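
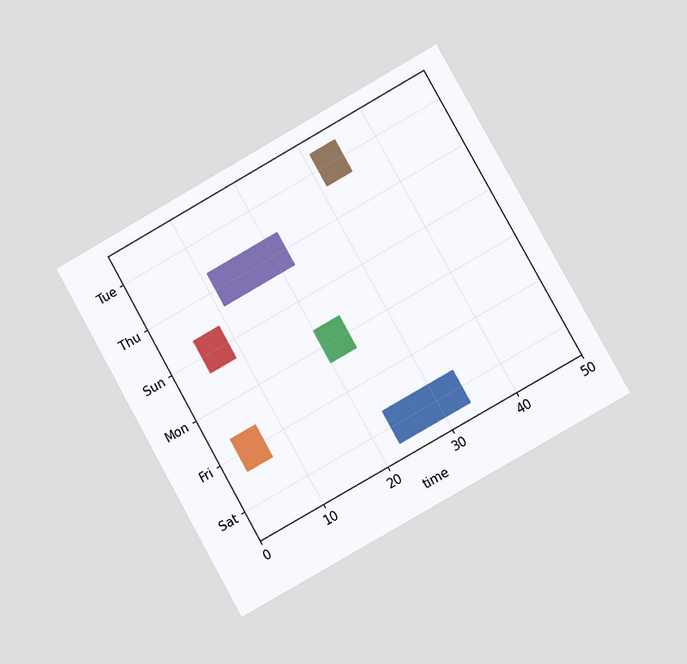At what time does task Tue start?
The chart is tilted about 29° counter-clockwise and viewed at a slight angle. The Tue bar begins at t=31.

31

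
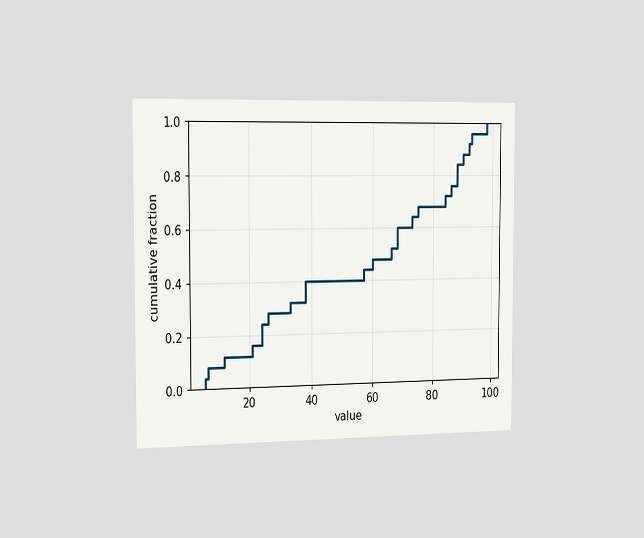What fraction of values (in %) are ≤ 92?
The chart is viewed slightly from the left. At x=92 the ECDF step is at 92%.

92%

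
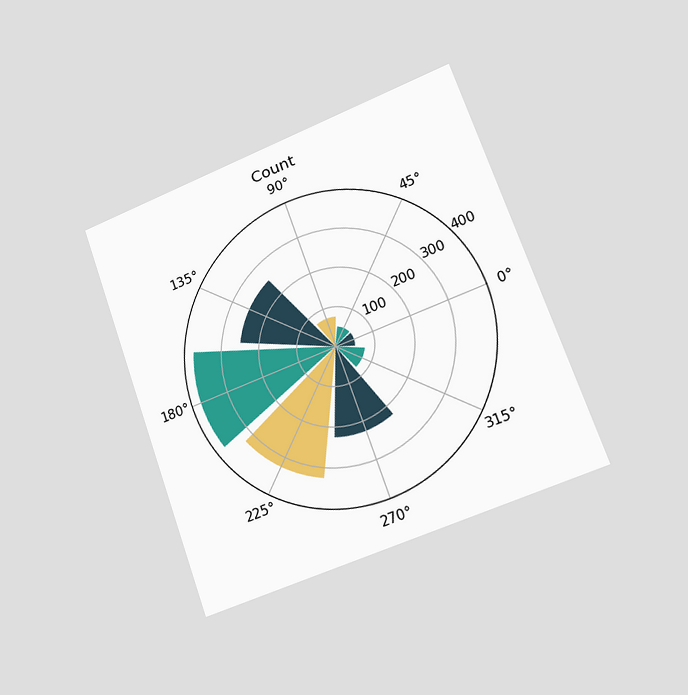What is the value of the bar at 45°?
50

The chart is tilted about 20° counter-clockwise and viewed slightly from the right. The bar at 45° reaches 50 on the radial axis.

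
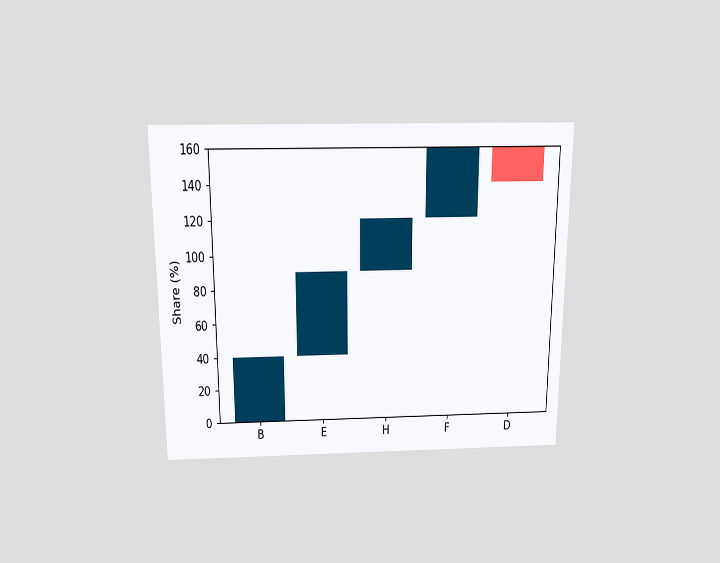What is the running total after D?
The chart is viewed slightly from above. After D the running total reaches 140%.

140%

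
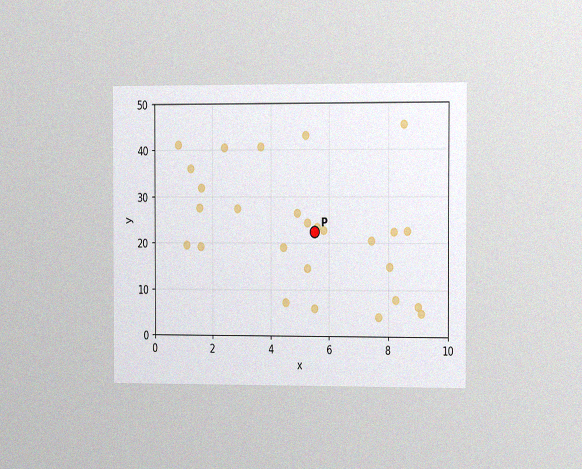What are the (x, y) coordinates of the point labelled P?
The chart is viewed slightly from the right, with some photo noise. Following the gridlines from P to each axis, P sits at (5.5, 22.5).

(5.5, 22.5)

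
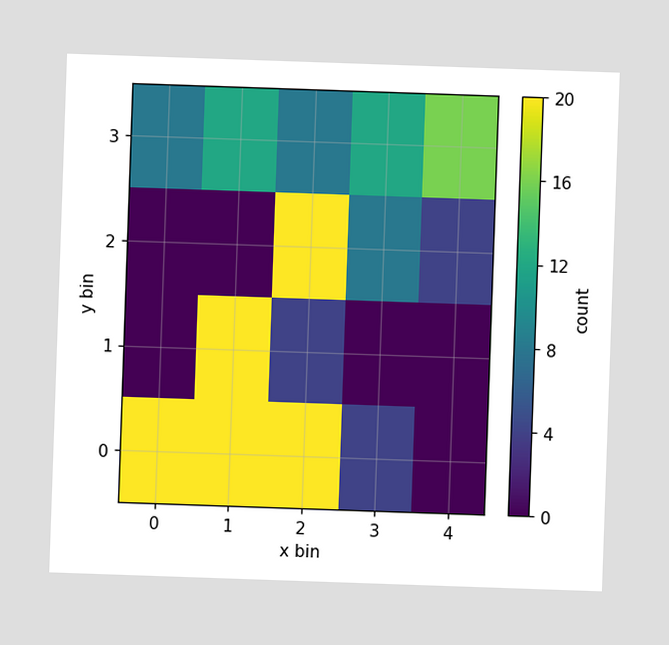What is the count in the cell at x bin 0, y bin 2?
0

Matching the cell (0, 2) against the colorbar gives 0.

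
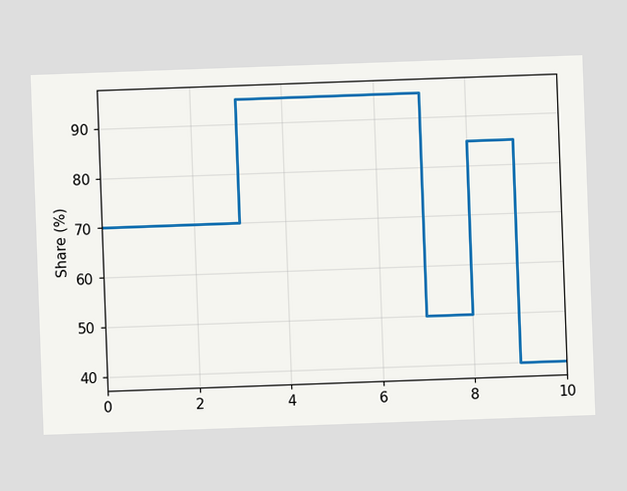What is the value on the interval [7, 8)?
50%

The chart is tilted about 2° counter-clockwise. On [7, 8) the step sits at 50%.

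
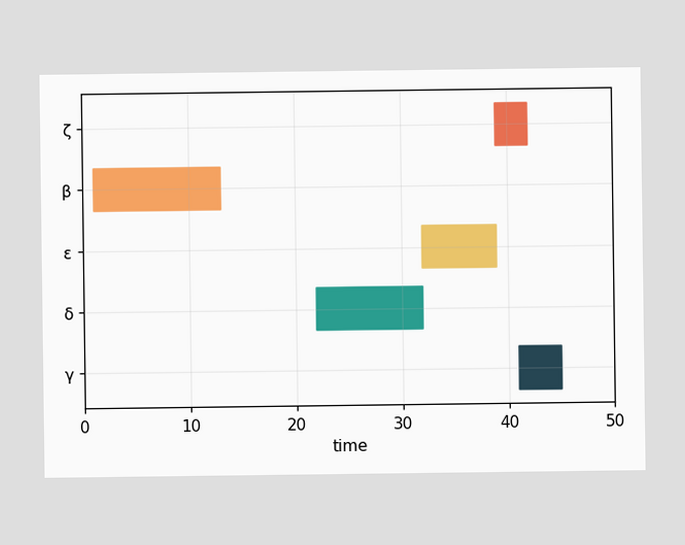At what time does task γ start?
The γ bar begins at t=41.

41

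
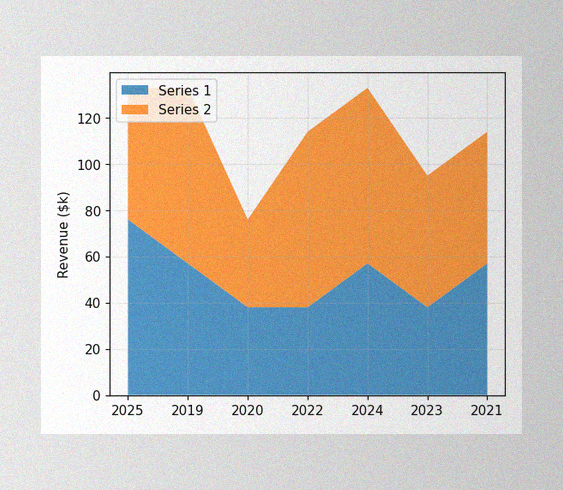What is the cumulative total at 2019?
$133k

The image has some photo noise and uneven lighting. The stacked total at 2019 reaches $133k.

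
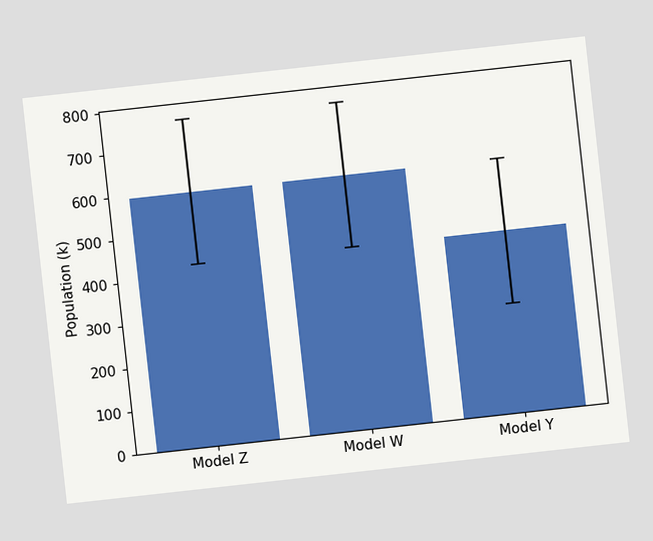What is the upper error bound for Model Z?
765k

The chart is tilted about 6° counter-clockwise. The Model Z bar's upper whisker reaches 765k.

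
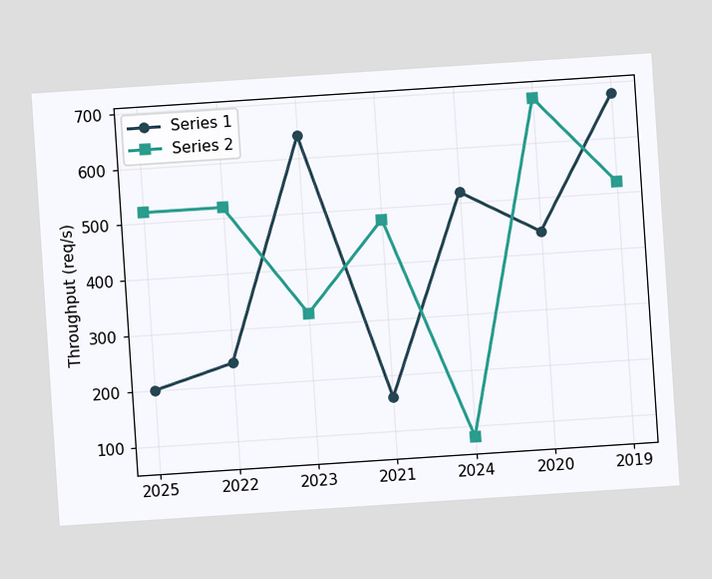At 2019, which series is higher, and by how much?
Series 1, by 160req/s

The chart is tilted about 4° counter-clockwise. At 2019, Series 1 sits above the other line by 160req/s.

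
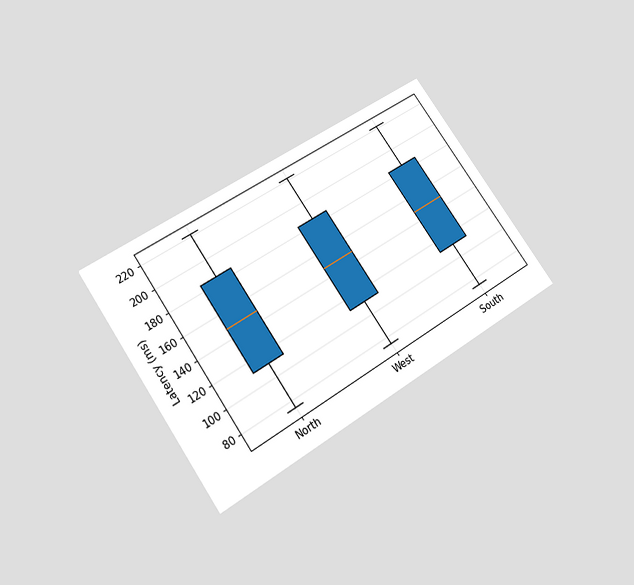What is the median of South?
The chart is tilted about 35° counter-clockwise and viewed slightly from below. The median line in the South box sits at 148ms.

148ms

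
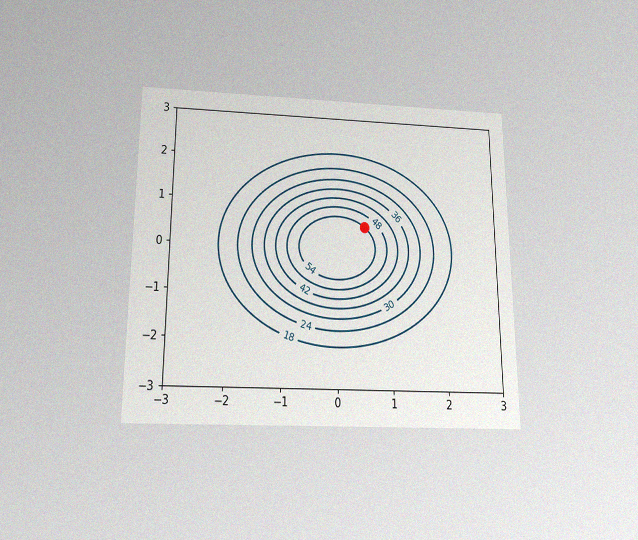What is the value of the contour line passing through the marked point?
The chart is viewed slightly from below, with some photo noise. The marked point sits on the contour labelled 54.

54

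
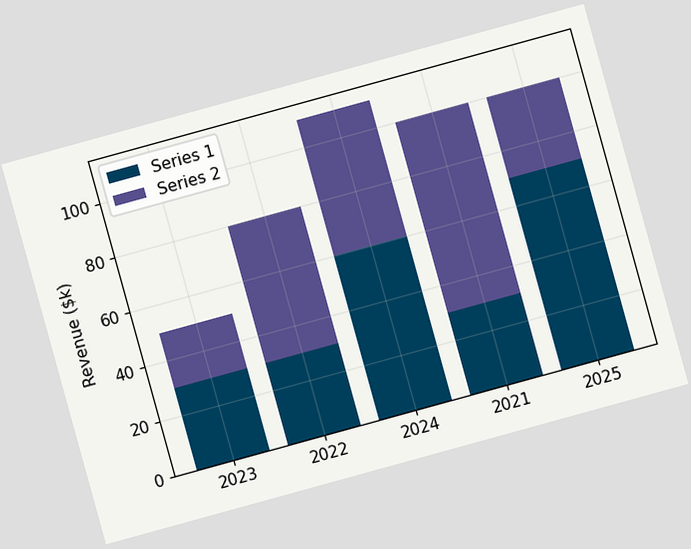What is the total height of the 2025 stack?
The chart is tilted about 15° counter-clockwise. The 2025 stack's top reaches $100k on the y-axis.

$100k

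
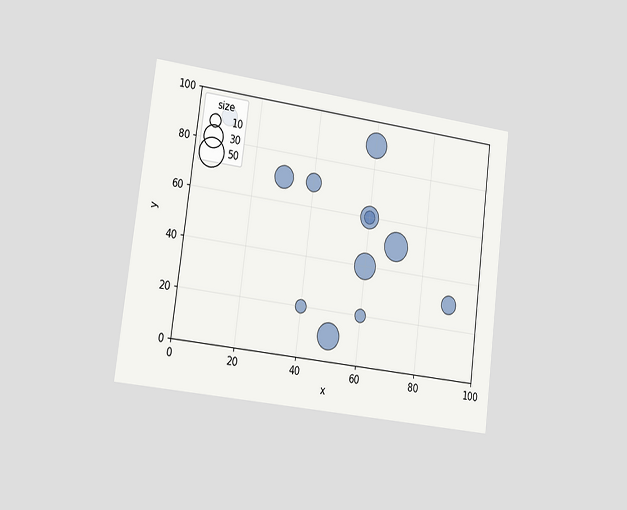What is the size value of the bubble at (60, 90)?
The chart is tilted about 7° clockwise and viewed slightly from the left. Matching the bubble at (60, 90) against the size legend gives 40.

40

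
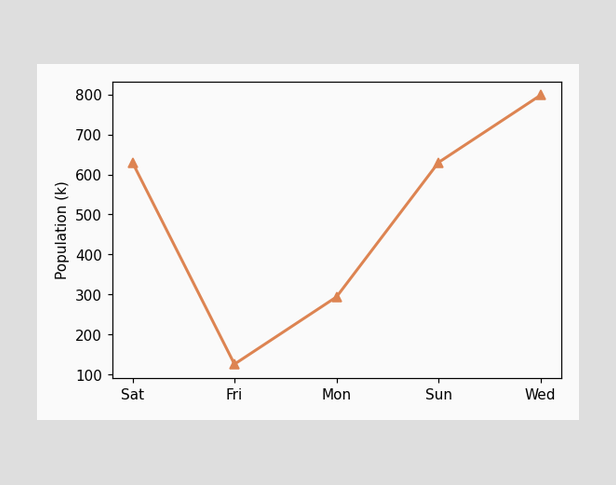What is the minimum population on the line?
The lowest point is at Fri, and reading across to the y-axis gives 126k.

126k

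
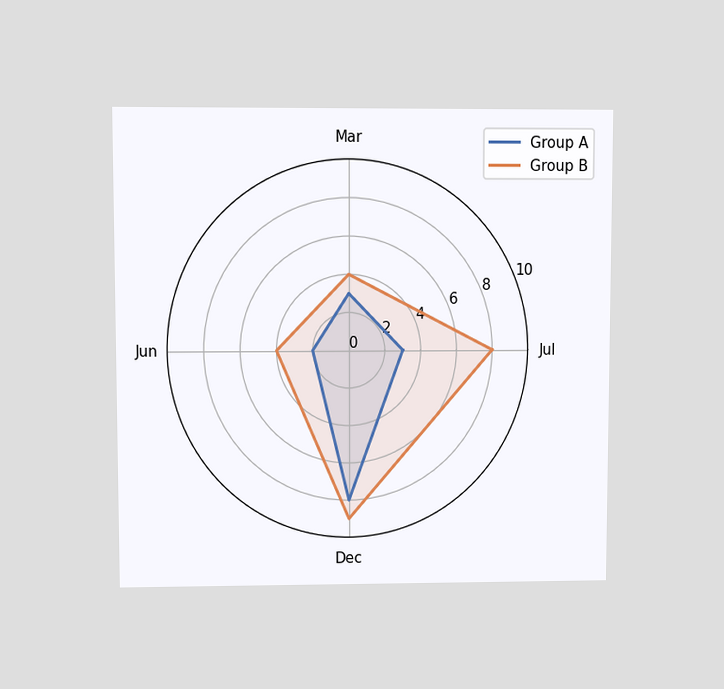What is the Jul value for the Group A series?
The chart is viewed at a slight angle. On the Jul axis, Group A reaches 3.

3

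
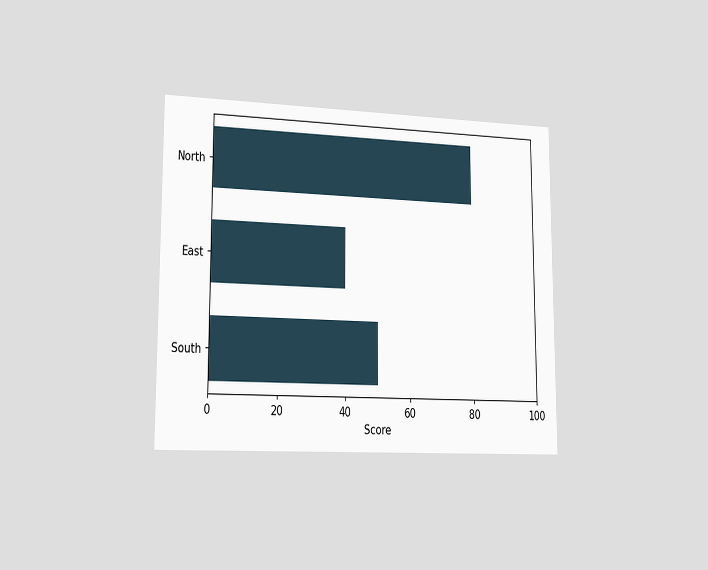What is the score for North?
80

The chart is viewed slightly from the left. Reading along the chart's x-axis, the North bar reaches 80.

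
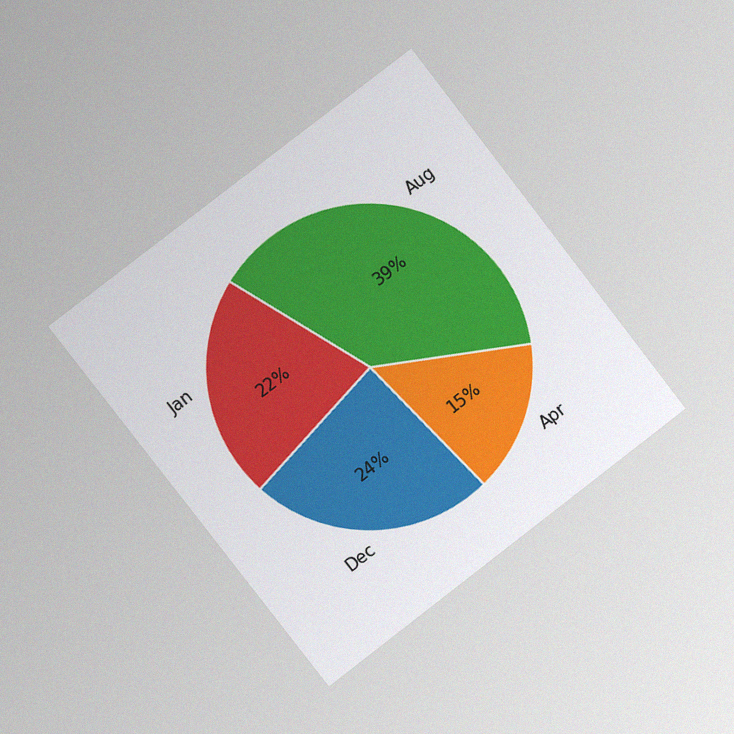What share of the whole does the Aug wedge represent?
39%

The chart is tilted about 38° counter-clockwise and viewed at a slight angle, with some photo noise. The Aug slice takes up 39% of the pie.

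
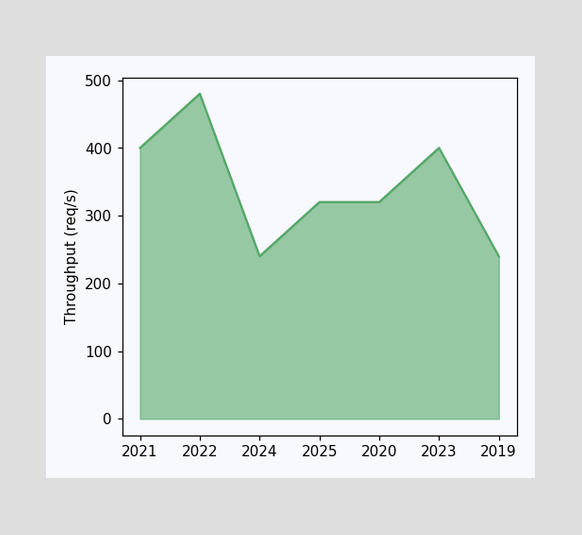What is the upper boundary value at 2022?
At 2022 the upper boundary is at 480req/s.

480req/s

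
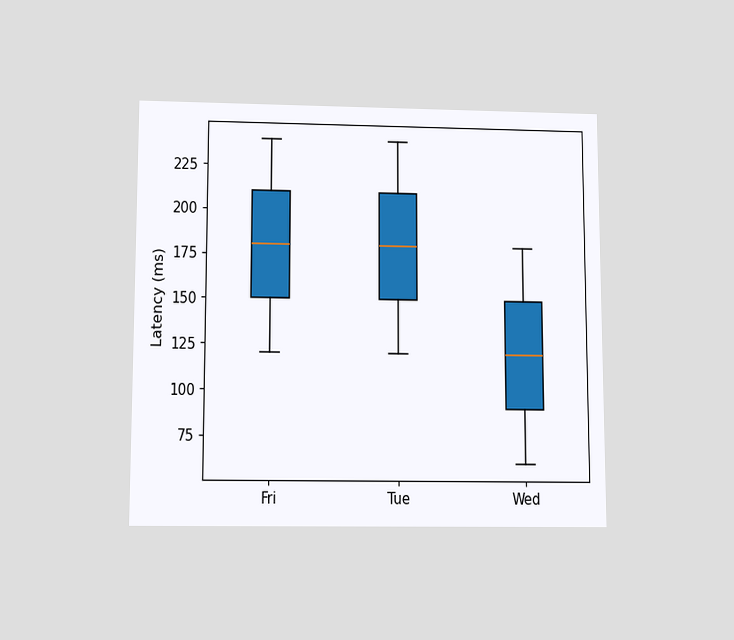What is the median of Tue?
180ms

The chart is viewed slightly from below. The median line in the Tue box sits at 180ms.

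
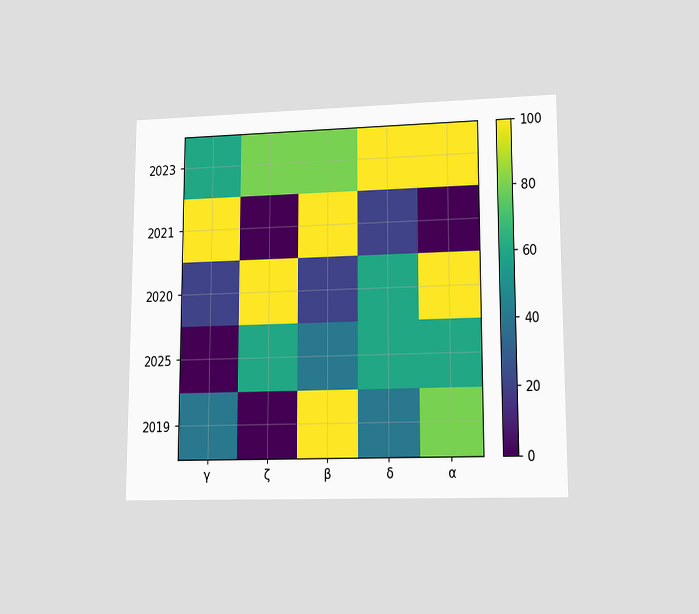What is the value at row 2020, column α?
The chart is viewed at a slight angle. Matching cell (2020, α) against the colorbar gives 100.

100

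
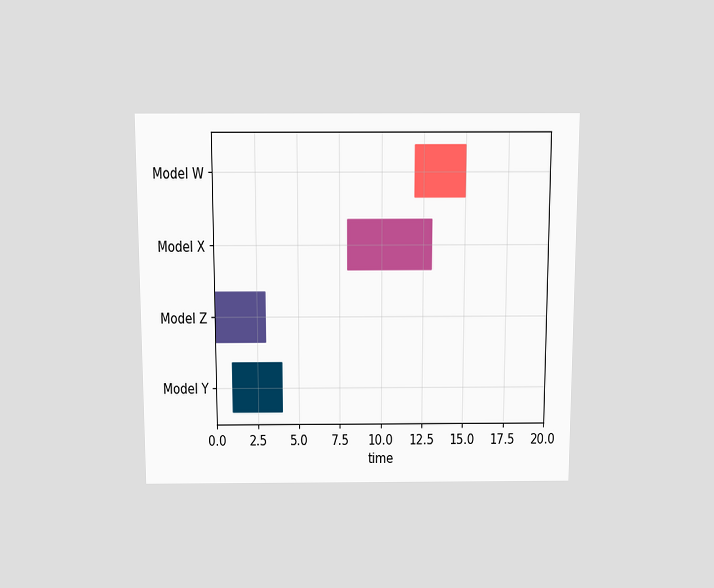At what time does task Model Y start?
The chart is viewed slightly from above. The Model Y bar begins at t=1.

1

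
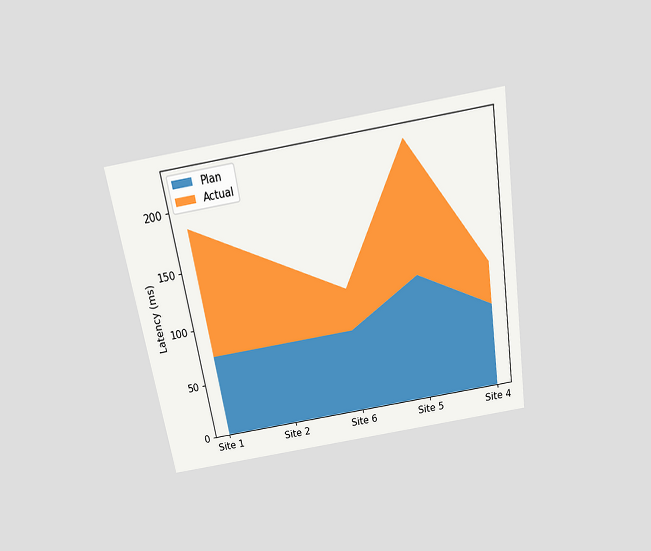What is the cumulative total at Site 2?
The chart is tilted about 9° counter-clockwise and viewed slightly from above. The stacked total at Site 2 reaches 148ms.

148ms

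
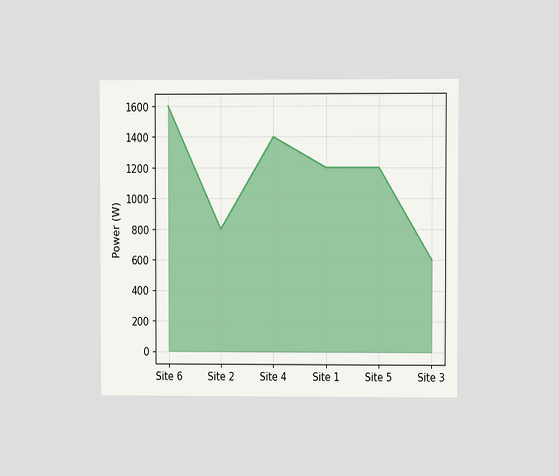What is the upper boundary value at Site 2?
800W

The chart is viewed at a slight angle. At Site 2 the upper boundary is at 800W.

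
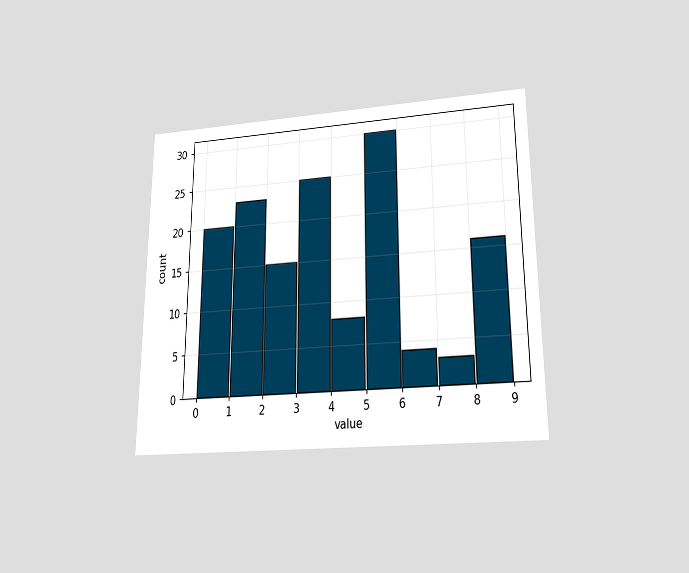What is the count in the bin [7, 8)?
3

The chart is viewed slightly from below. The [7, 8) bin has height 3.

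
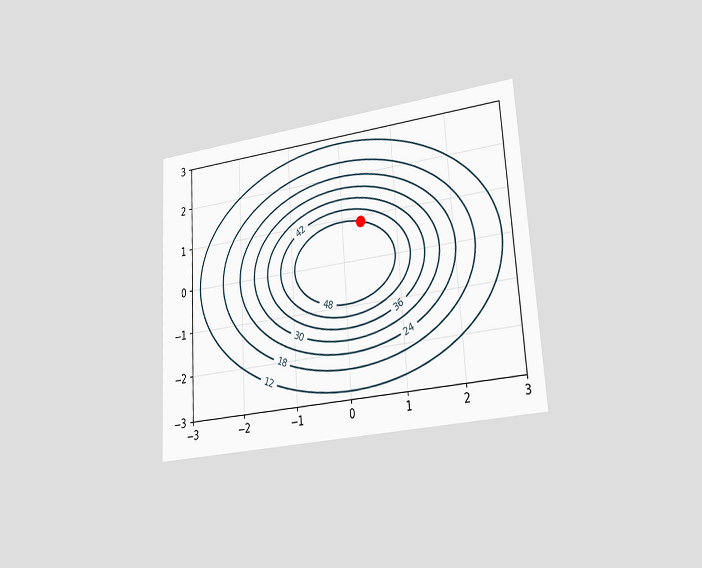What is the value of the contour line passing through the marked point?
The chart is tilted about 4° counter-clockwise and viewed slightly from the right. The marked point sits on the contour labelled 48.

48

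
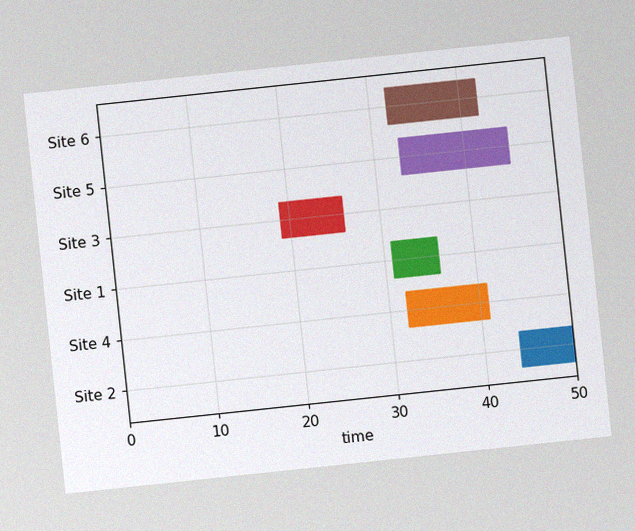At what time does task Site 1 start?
31

The chart is tilted about 6° counter-clockwise, with some photo noise. The Site 1 bar begins at t=31.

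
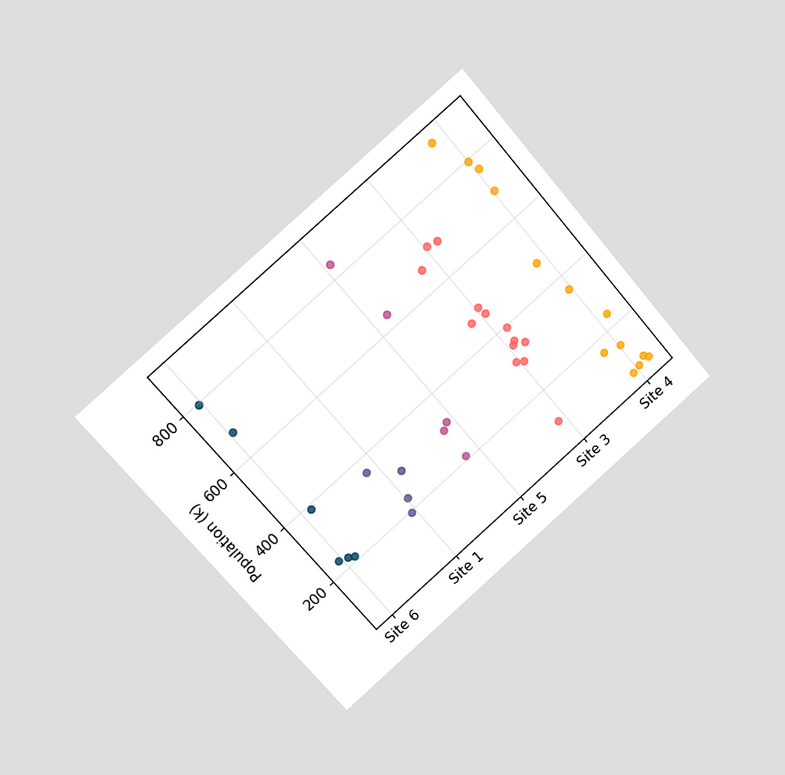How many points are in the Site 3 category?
13

The chart is tilted about 41° counter-clockwise and viewed slightly from the left. Counting the markers in the Site 3 column gives 13.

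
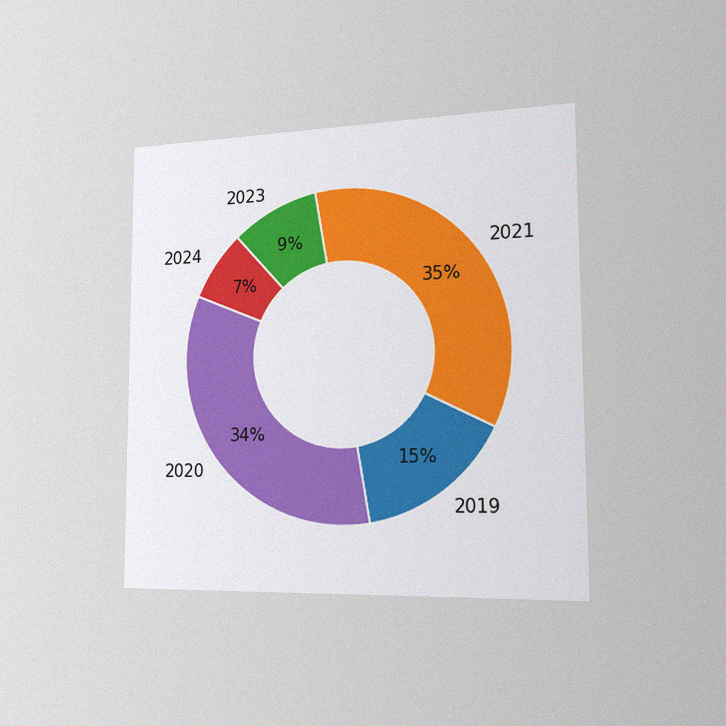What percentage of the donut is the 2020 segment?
34%

The chart is viewed slightly from the right, with some photo noise. The 2020 segment takes up 34% of the ring.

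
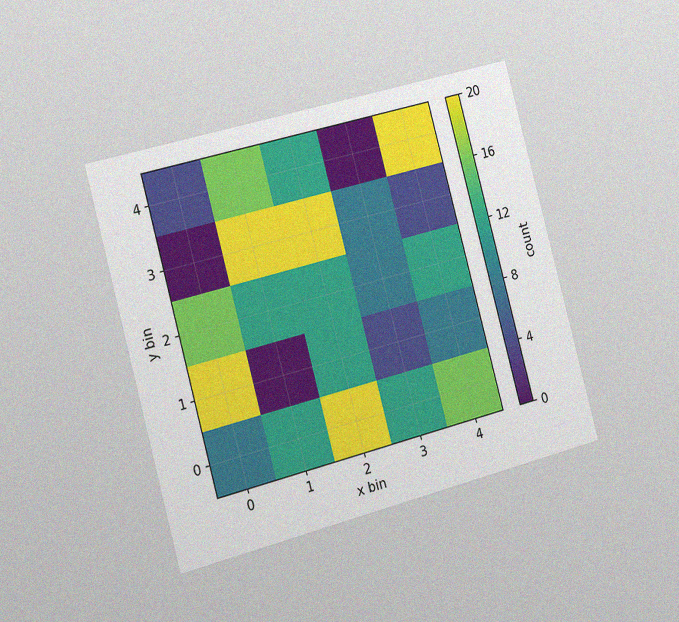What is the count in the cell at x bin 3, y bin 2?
The chart is tilted about 15° counter-clockwise and viewed slightly from the left, with some photo noise. Matching the cell (3, 2) against the colorbar gives 8.

8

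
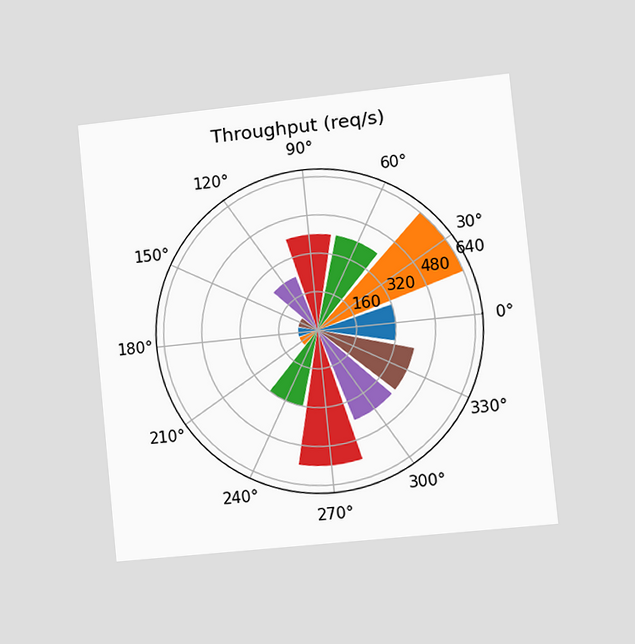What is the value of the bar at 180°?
80req/s

The chart is tilted about 6° counter-clockwise and viewed slightly from the right. The bar at 180° reaches 80req/s on the radial axis.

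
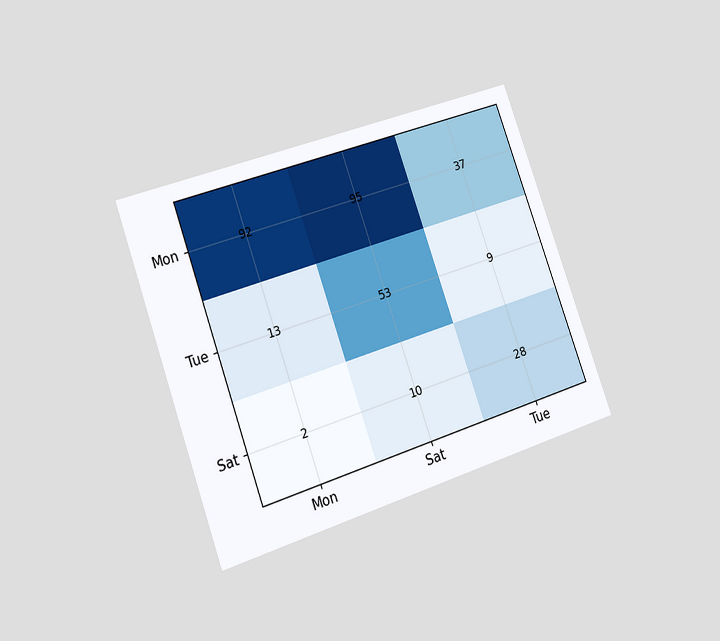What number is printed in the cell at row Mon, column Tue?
The chart is tilted about 20° counter-clockwise and viewed slightly from the left. The (Mon, Tue) cell reads 37.

37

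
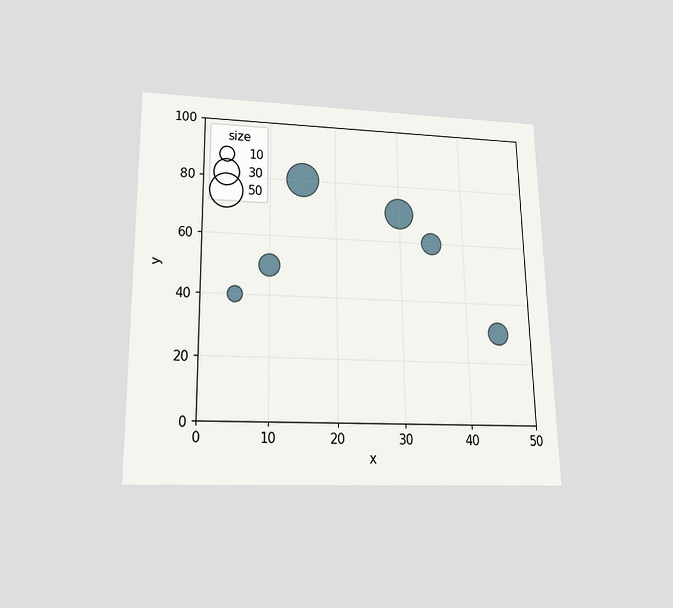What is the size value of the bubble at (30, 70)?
The chart is viewed slightly from below. Matching the bubble at (30, 70) against the size legend gives 40.

40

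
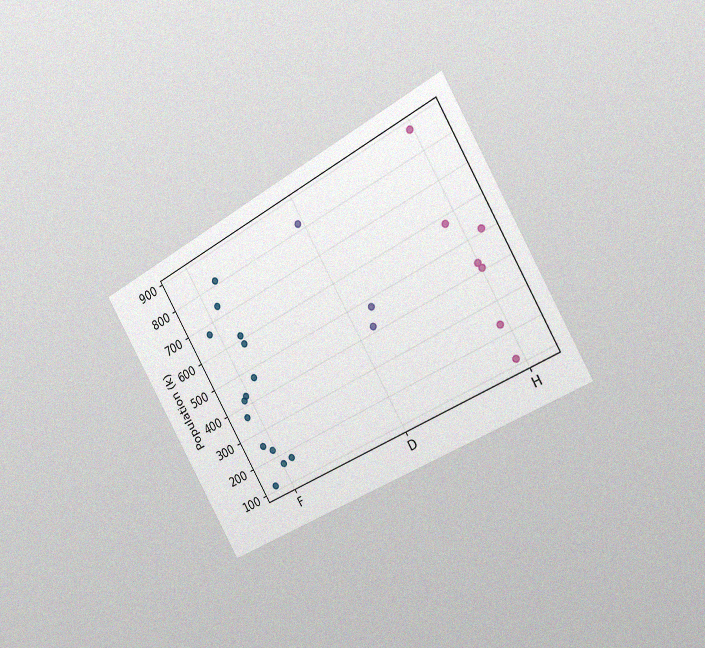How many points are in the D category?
3

The chart is tilted about 30° counter-clockwise and viewed slightly from the right, with some photo noise. Counting the markers in the D column gives 3.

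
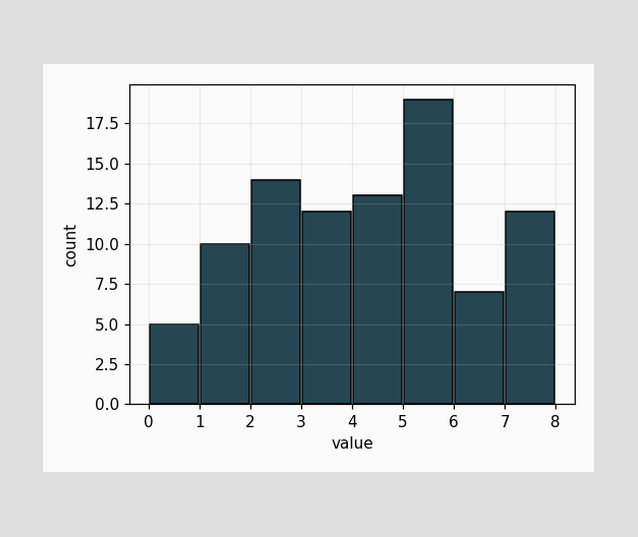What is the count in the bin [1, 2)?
10

The [1, 2) bin has height 10.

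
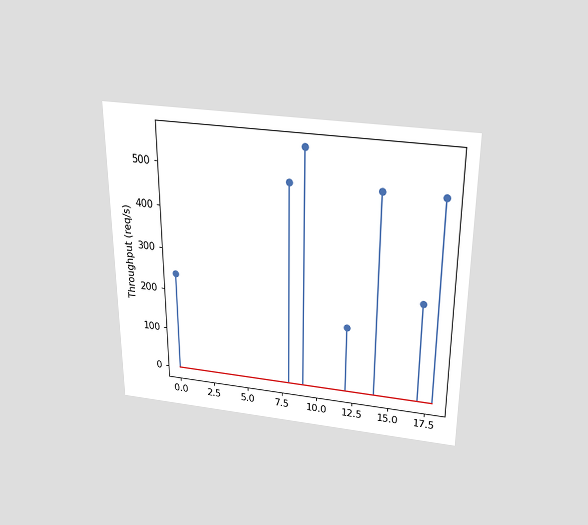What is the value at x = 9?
The chart is viewed slightly from above. The stem at x=9 reaches 560req/s.

560req/s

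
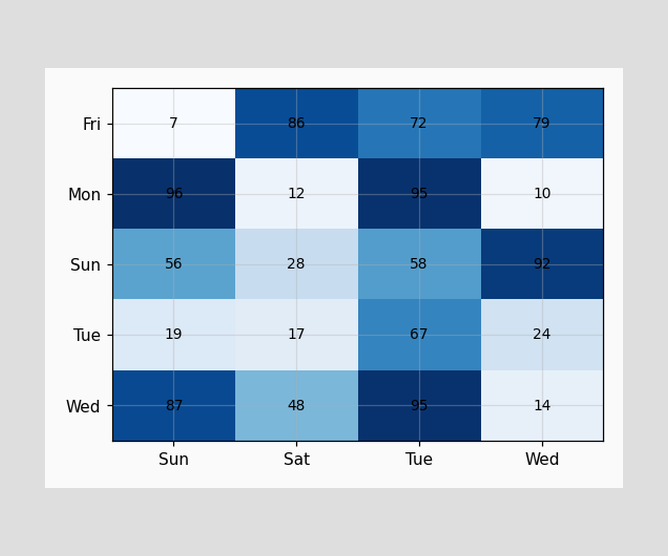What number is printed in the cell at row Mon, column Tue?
95

The (Mon, Tue) cell reads 95.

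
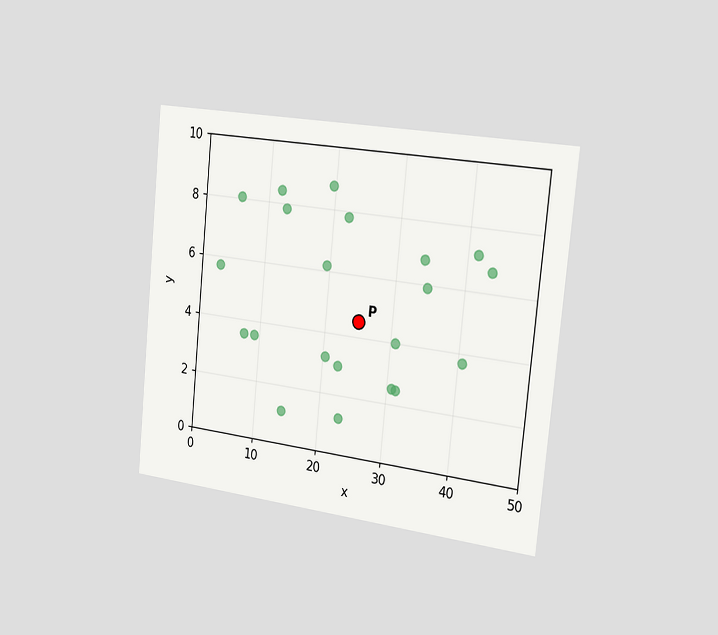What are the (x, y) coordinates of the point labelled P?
The chart is tilted about 6° clockwise and viewed slightly from the right. Following the gridlines from P to each axis, P sits at (25, 4.5).

(25, 4.5)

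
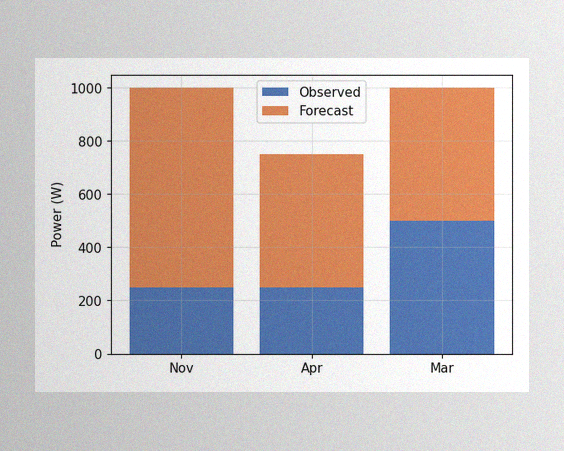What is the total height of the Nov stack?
The image has some photo noise and uneven lighting. The Nov stack's top reaches 1000W on the y-axis.

1000W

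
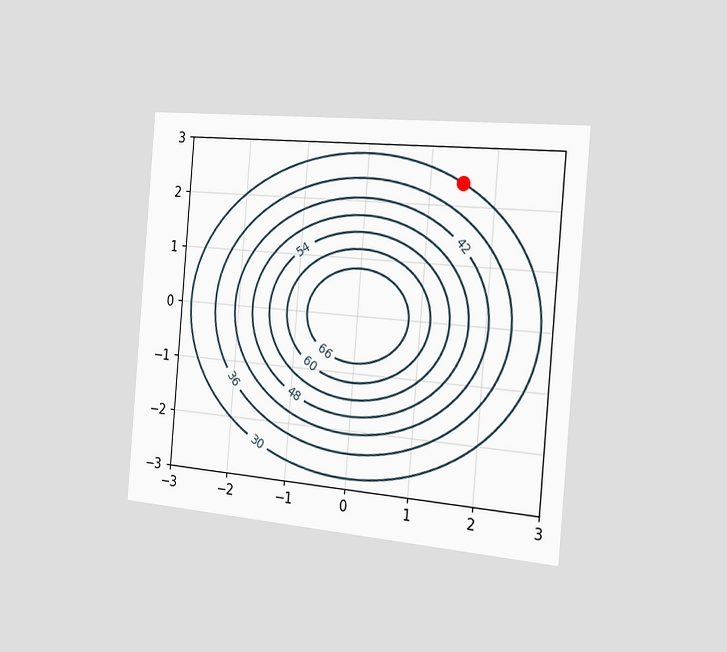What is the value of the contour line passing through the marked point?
The chart is tilted about 5° clockwise and viewed slightly from the right. The marked point sits on the contour labelled 30.

30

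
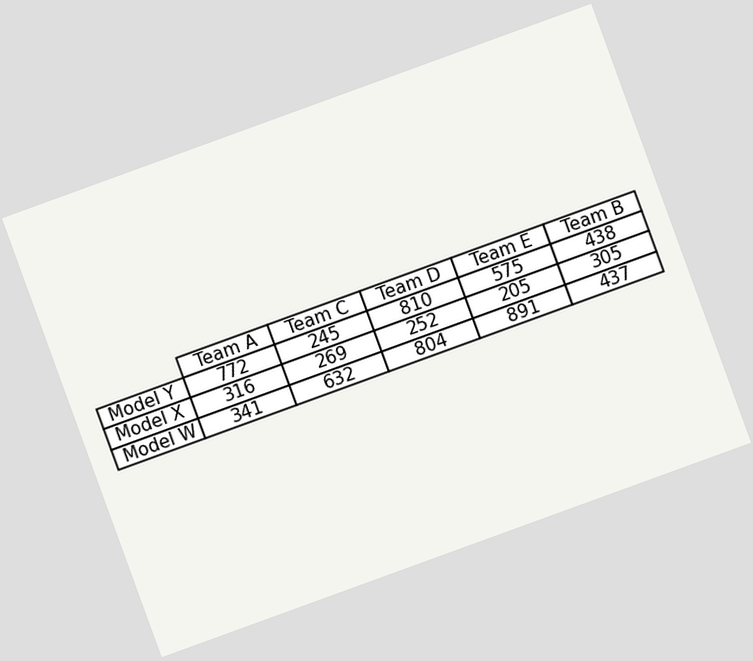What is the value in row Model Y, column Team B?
438

The chart is tilted about 20° counter-clockwise. The (Model Y, Team B) cell reads 438.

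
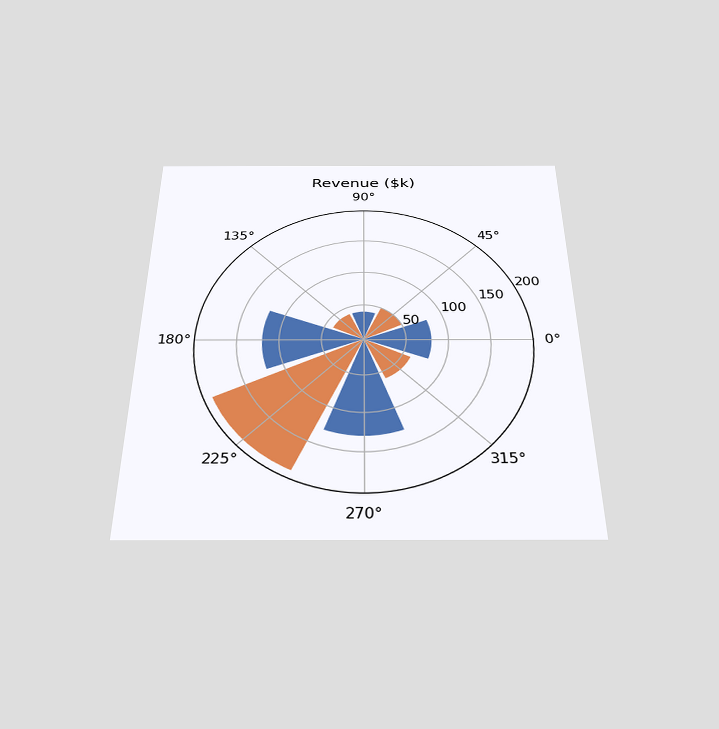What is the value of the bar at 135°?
$40k

The chart is viewed slightly from below. The bar at 135° reaches $40k on the radial axis.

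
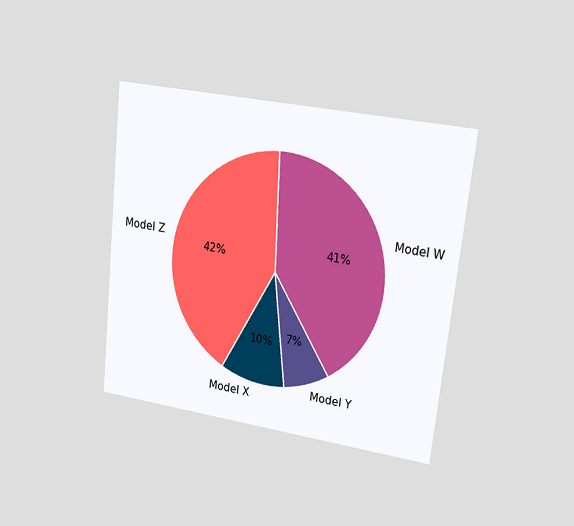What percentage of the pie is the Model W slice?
41%

The chart is tilted about 6° clockwise and viewed at a slight angle. The Model W slice takes up 41% of the pie.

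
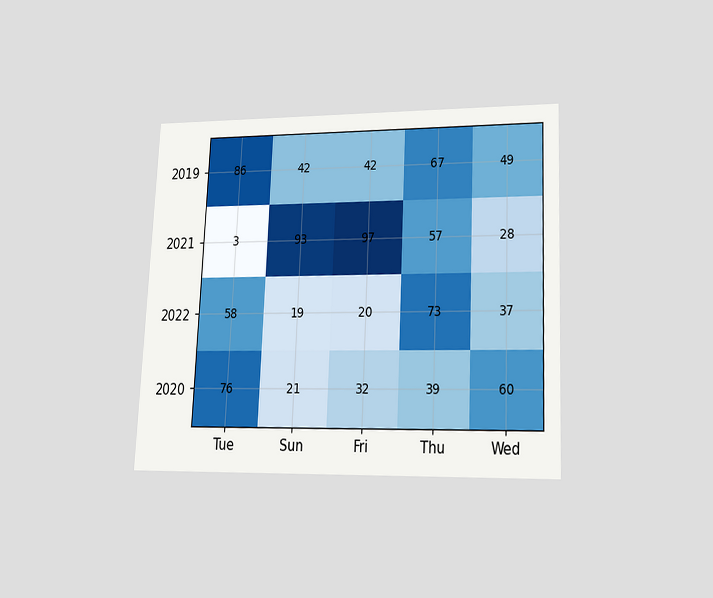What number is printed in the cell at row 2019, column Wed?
49

The chart is tilted about 3° clockwise and viewed at a slight angle. The (2019, Wed) cell reads 49.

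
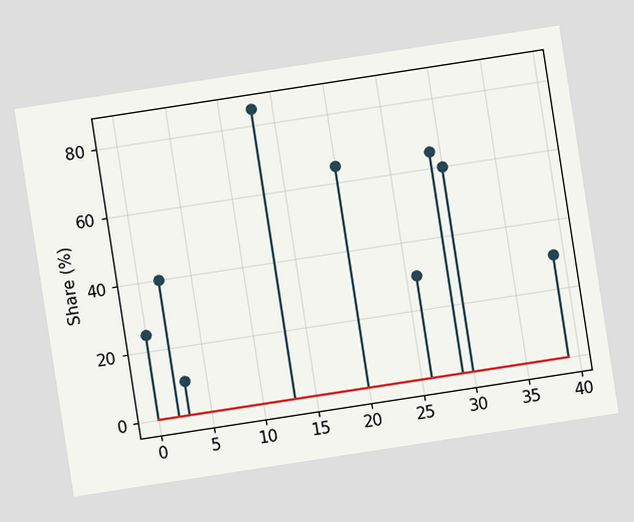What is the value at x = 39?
The chart is tilted about 9° counter-clockwise. The stem at x=39 reaches 30%.

30%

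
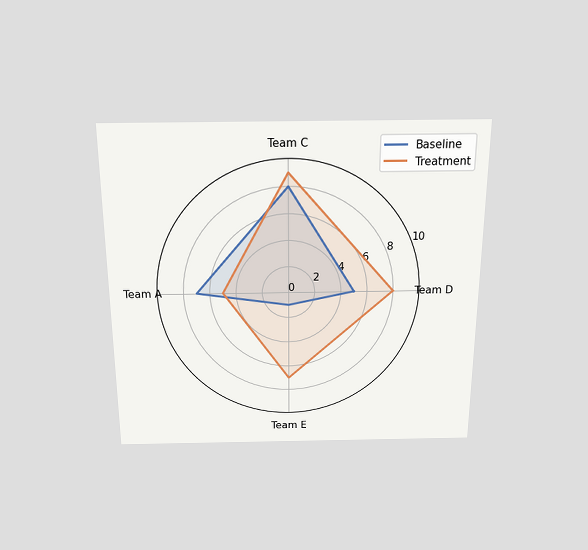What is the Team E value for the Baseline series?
The chart is viewed slightly from above. On the Team E axis, Baseline reaches 1.

1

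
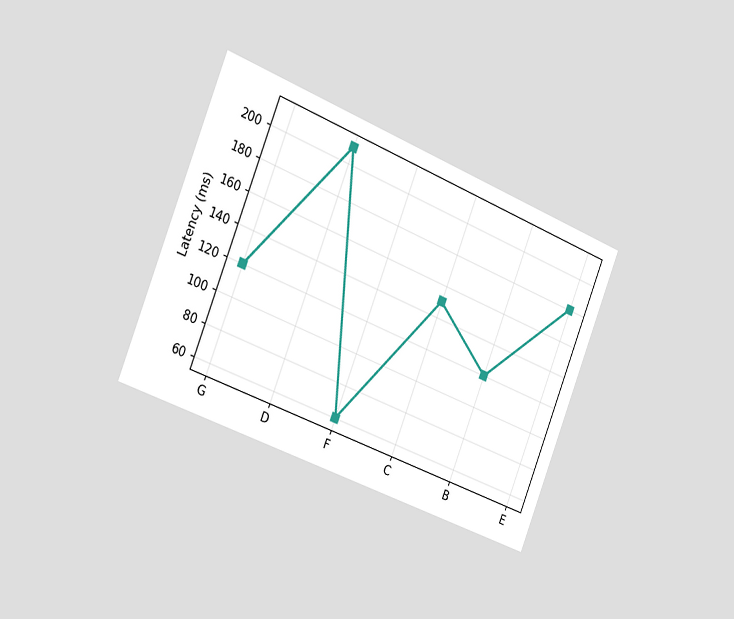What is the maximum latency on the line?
210ms

The chart is tilted about 22° clockwise and viewed slightly from the left. The highest point is at D, and reading across to the y-axis gives 210ms.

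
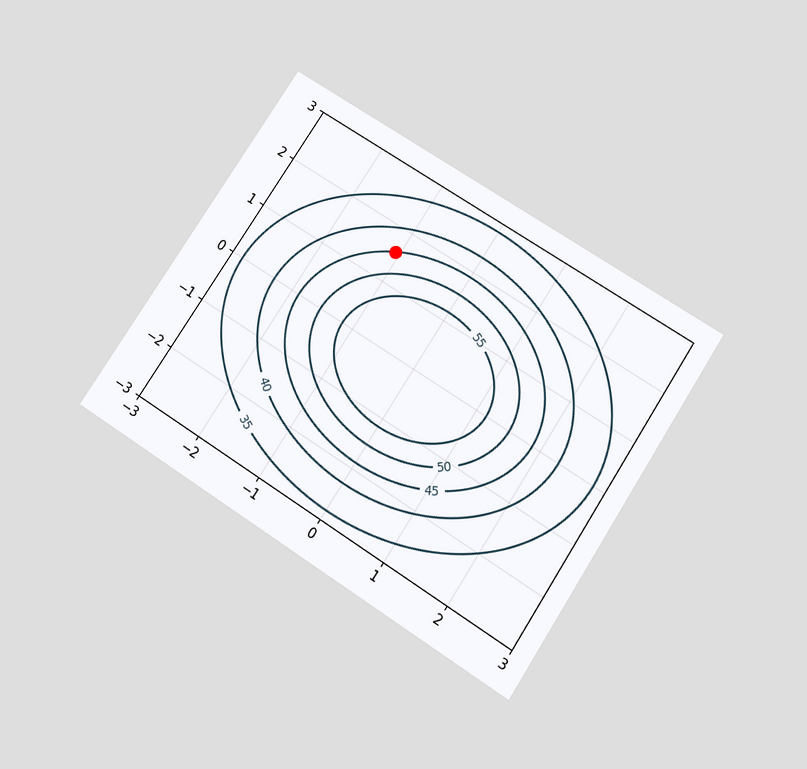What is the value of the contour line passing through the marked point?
The chart is tilted about 33° clockwise and viewed slightly from below. The marked point sits on the contour labelled 45.

45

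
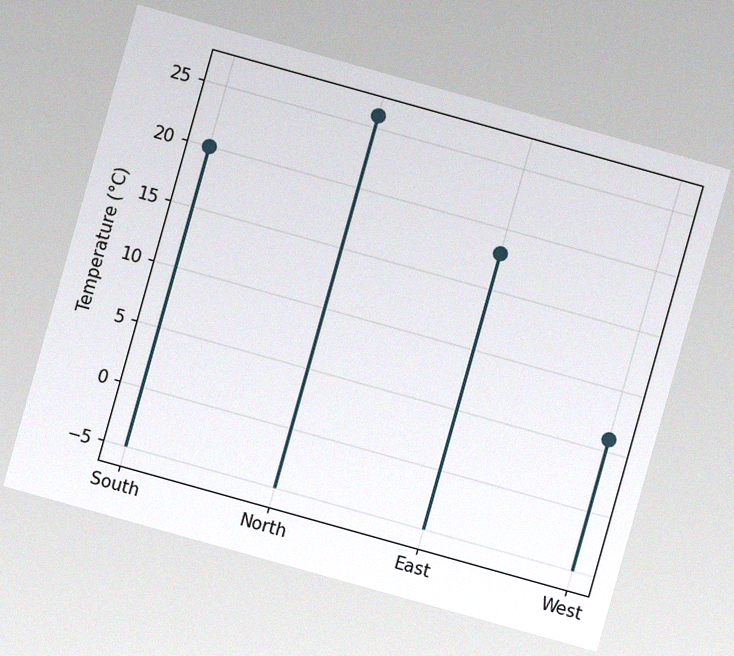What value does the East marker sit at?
The chart is tilted about 16° clockwise, with some photo noise. The East marker sits at 18°C.

18°C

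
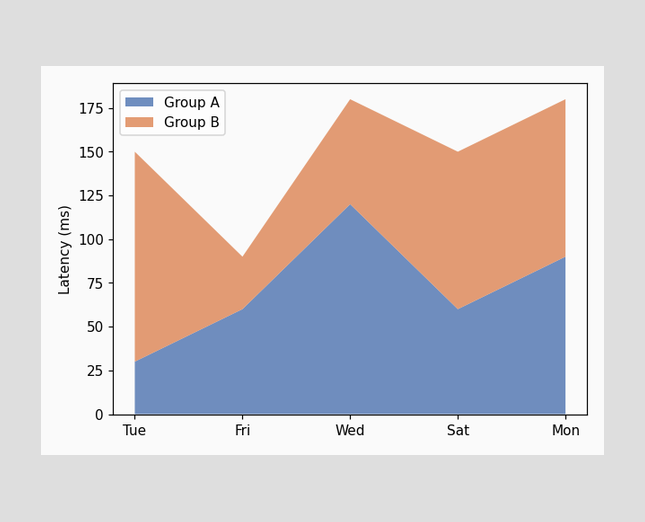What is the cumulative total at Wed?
180ms

The stacked total at Wed reaches 180ms.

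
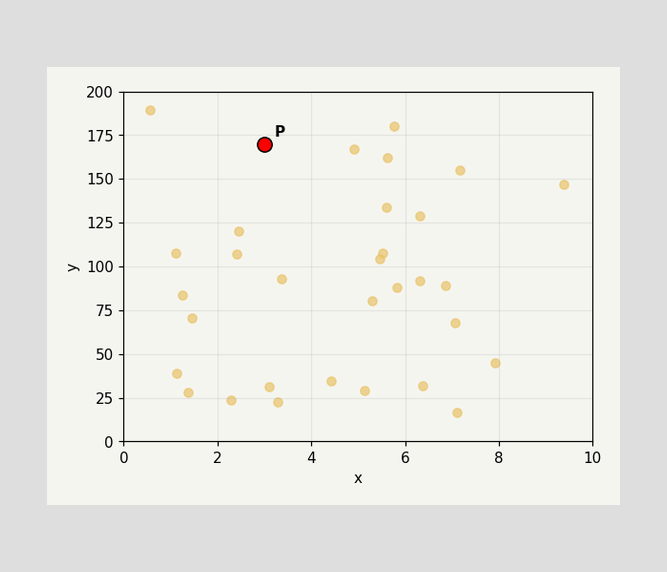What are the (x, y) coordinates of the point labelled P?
(3, 170)

Following the gridlines from P to each axis, P sits at (3, 170).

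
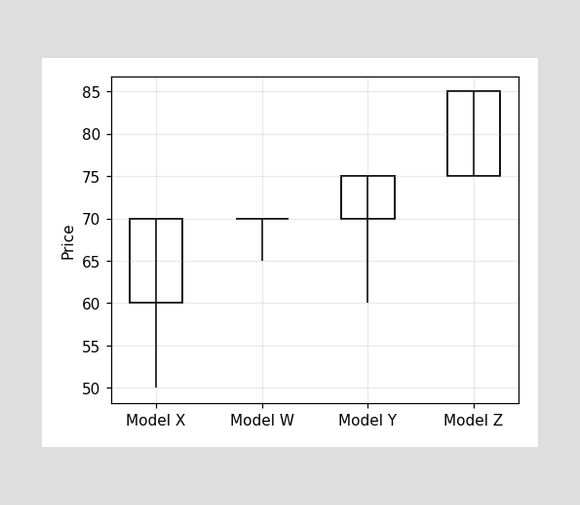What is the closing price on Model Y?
75

The Model Y candle closes at 75.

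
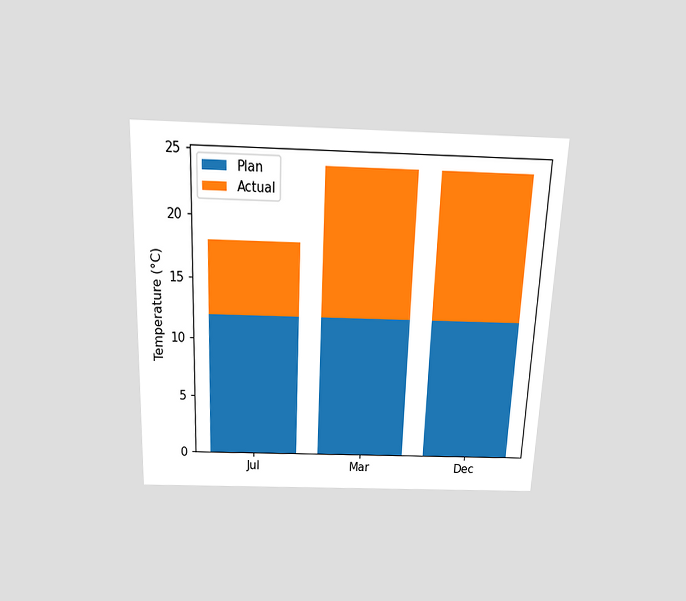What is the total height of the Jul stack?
The chart is tilted about 2° clockwise and viewed slightly from above. The Jul stack's top reaches 18°C on the y-axis.

18°C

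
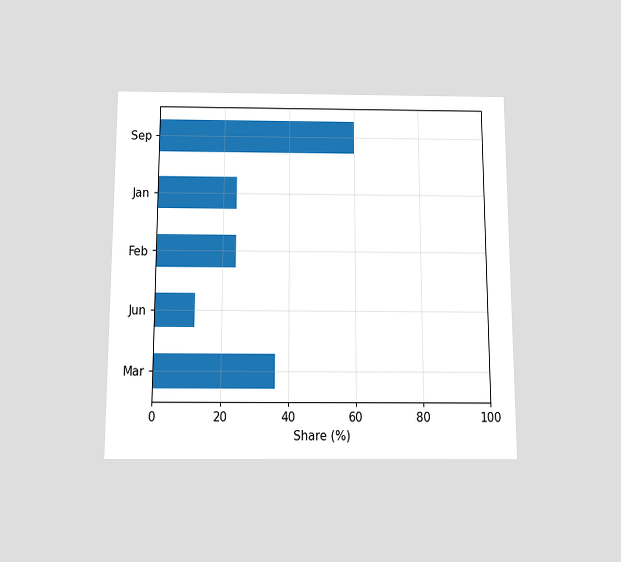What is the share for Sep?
The chart is viewed slightly from below. Reading along the chart's x-axis, the Sep bar reaches 60%.

60%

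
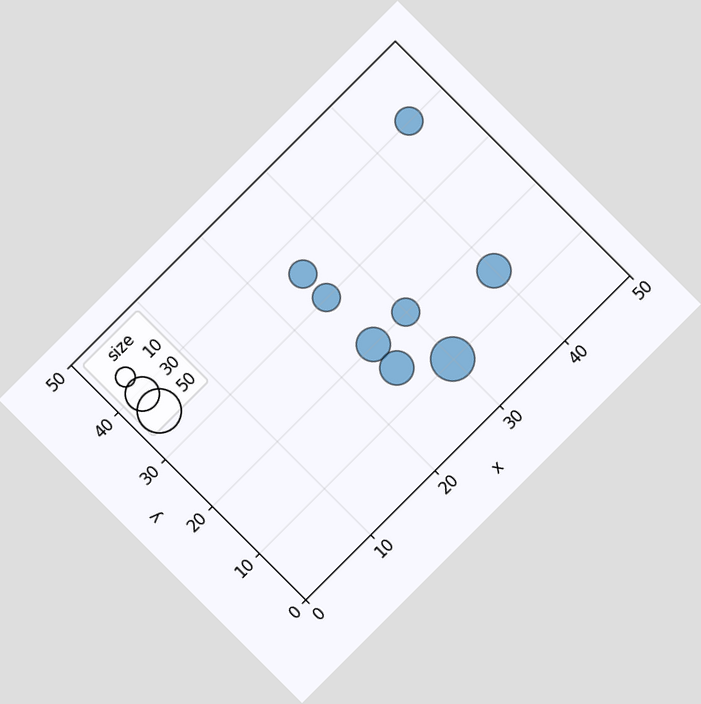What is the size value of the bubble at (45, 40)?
20

The chart is tilted about 45° counter-clockwise. Matching the bubble at (45, 40) against the size legend gives 20.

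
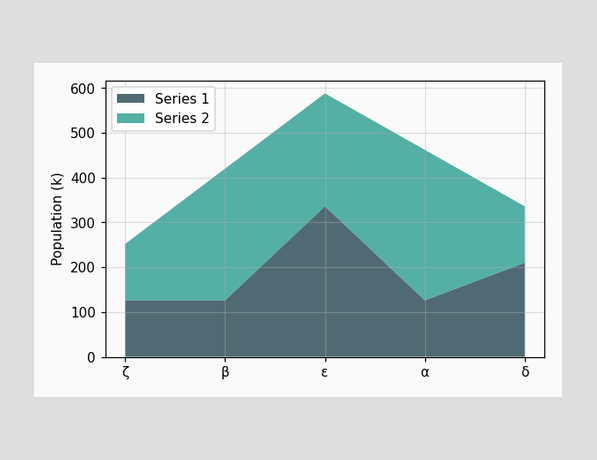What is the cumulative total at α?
462k

The stacked total at α reaches 462k.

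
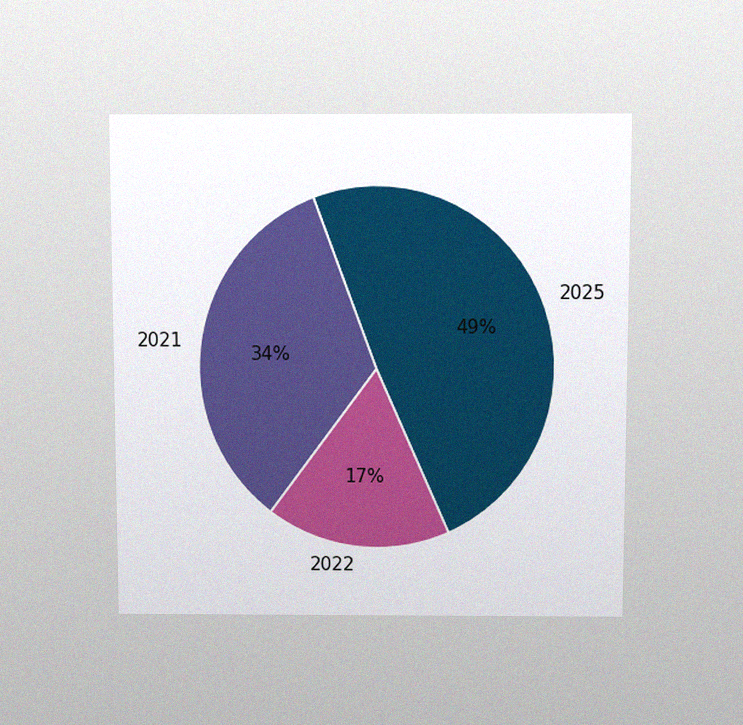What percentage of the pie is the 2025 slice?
The chart is viewed slightly from above, with some photo noise. The 2025 slice takes up 49% of the pie.

49%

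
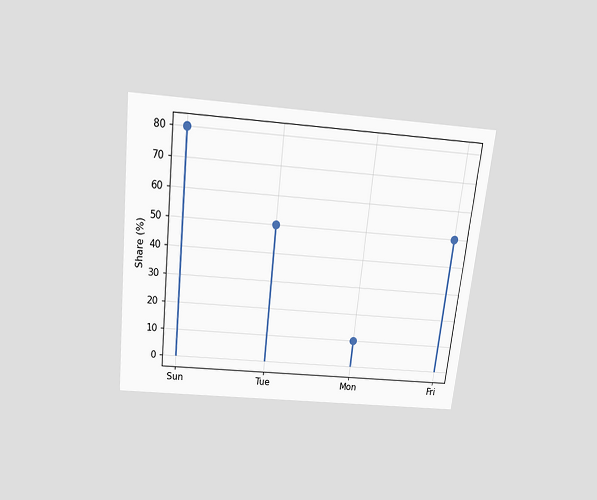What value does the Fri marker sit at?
50%

The chart is tilted about 6° clockwise and viewed slightly from above. The Fri marker sits at 50%.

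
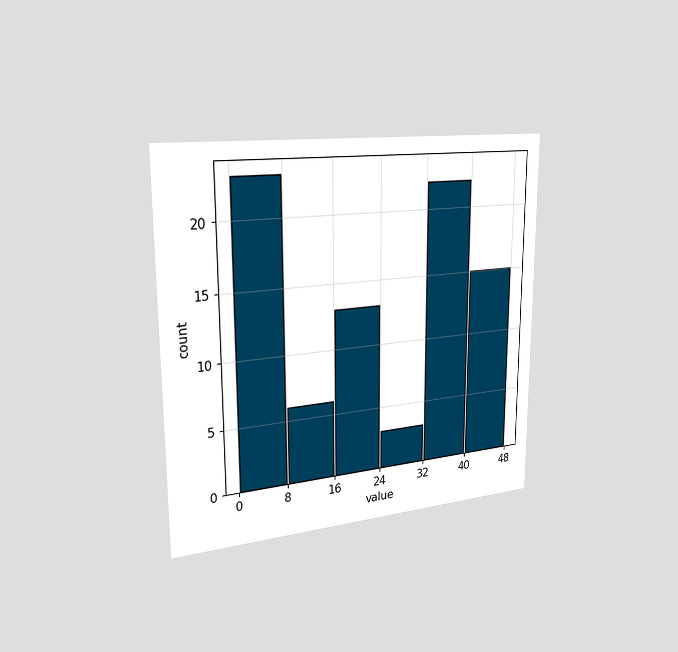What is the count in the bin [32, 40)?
The chart is viewed slightly from the left. The [32, 40) bin has height 22.

22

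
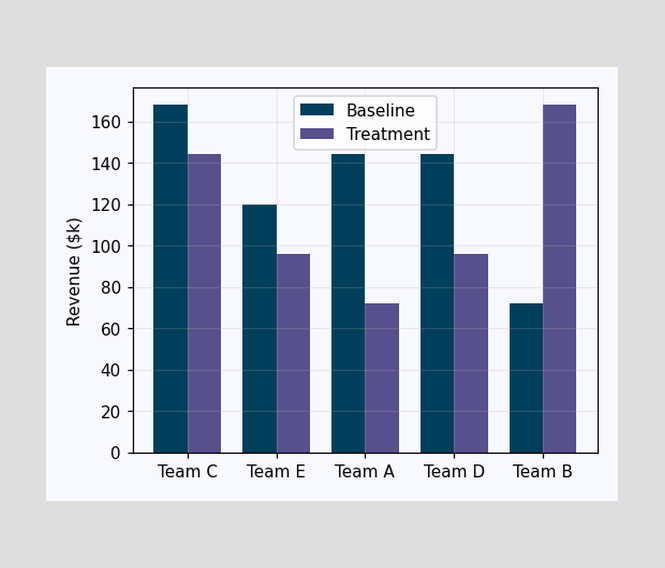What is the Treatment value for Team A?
$72k

The Treatment bar at Team A reaches $72k on the y-axis.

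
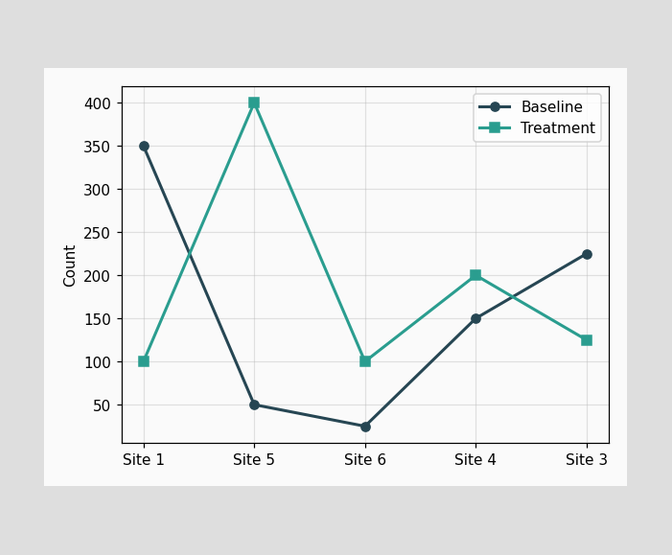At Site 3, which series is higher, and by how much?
Baseline, by 100

At Site 3, Baseline sits above the other line by 100.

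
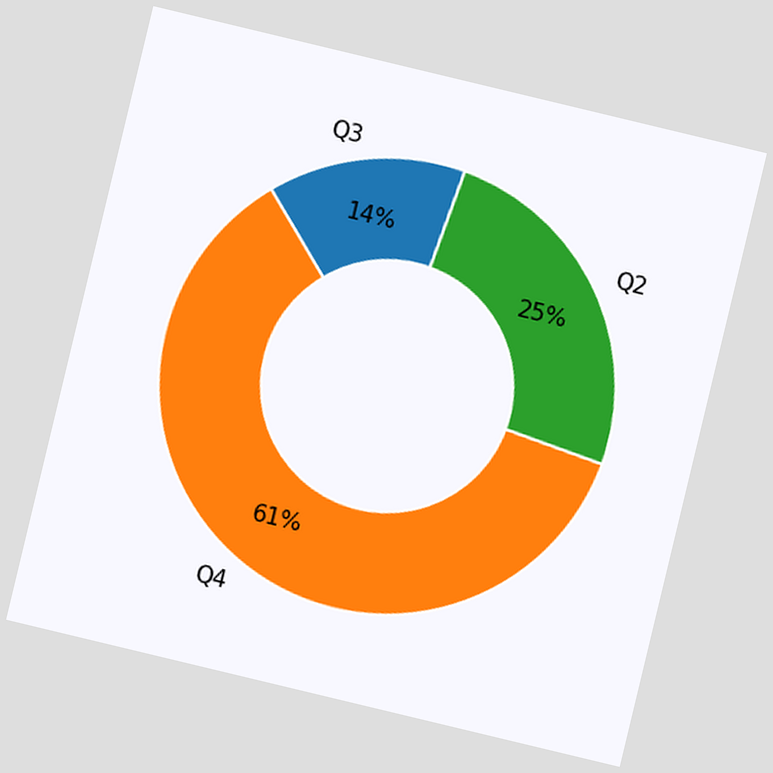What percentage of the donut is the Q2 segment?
25%

The chart is tilted about 13° clockwise. The Q2 segment takes up 25% of the ring.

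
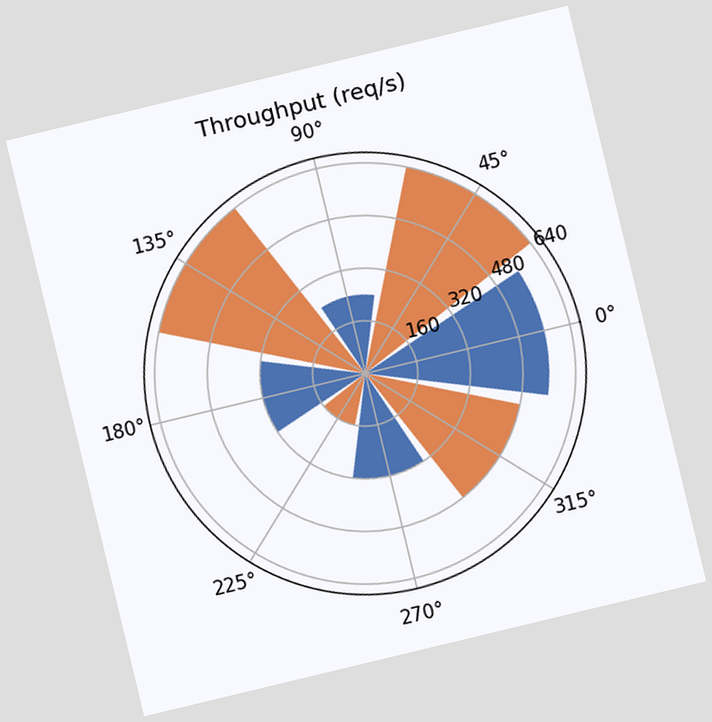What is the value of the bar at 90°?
240req/s

The chart is tilted about 14° counter-clockwise. The bar at 90° reaches 240req/s on the radial axis.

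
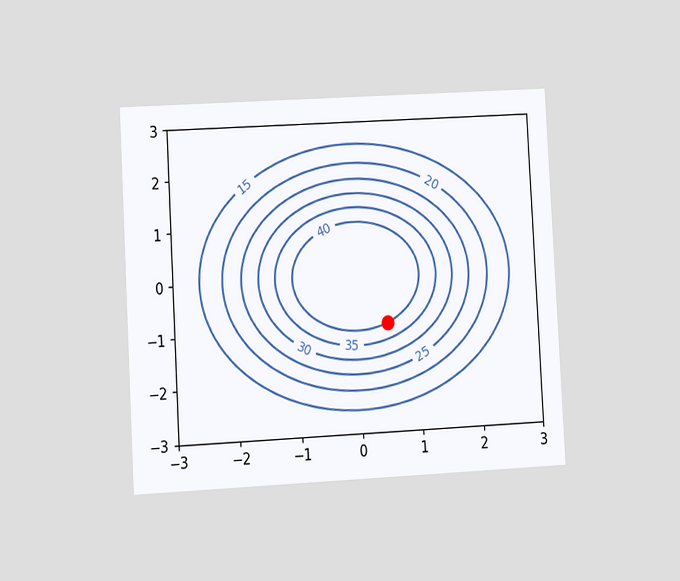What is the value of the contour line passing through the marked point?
40

The chart is tilted about 3° counter-clockwise and viewed at a slight angle. The marked point sits on the contour labelled 40.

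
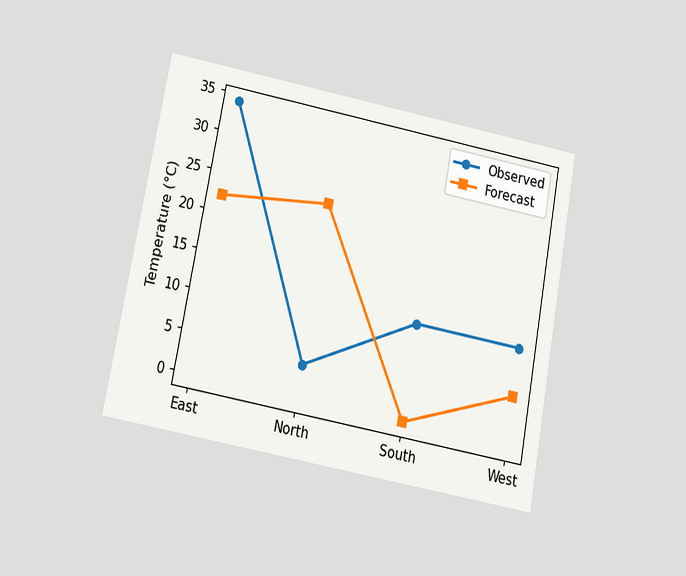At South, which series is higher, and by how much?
The chart is tilted about 11° clockwise and viewed slightly from below. At South, Observed sits above the other line by 12°C.

Observed, by 12°C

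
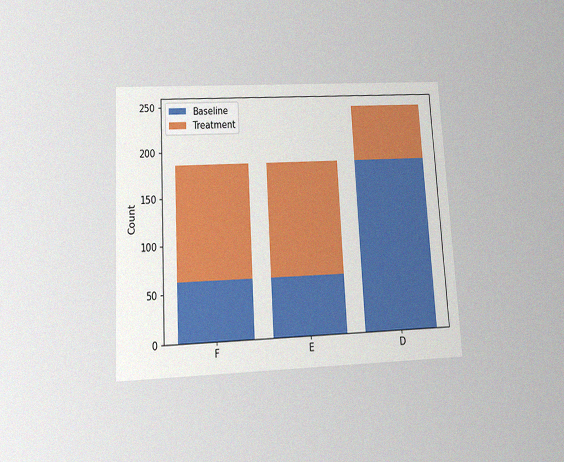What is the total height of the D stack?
The chart is tilted about 3° counter-clockwise and viewed slightly from below, with some photo noise. The D stack's top reaches 248 on the y-axis.

248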